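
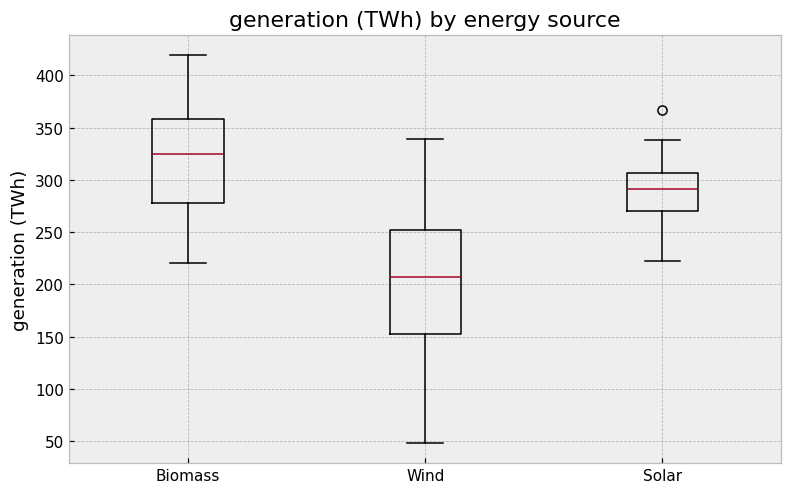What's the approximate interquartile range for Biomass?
Q3 ≈ 360, Q1 ≈ 280; IQR ≈ 80.

≈ 80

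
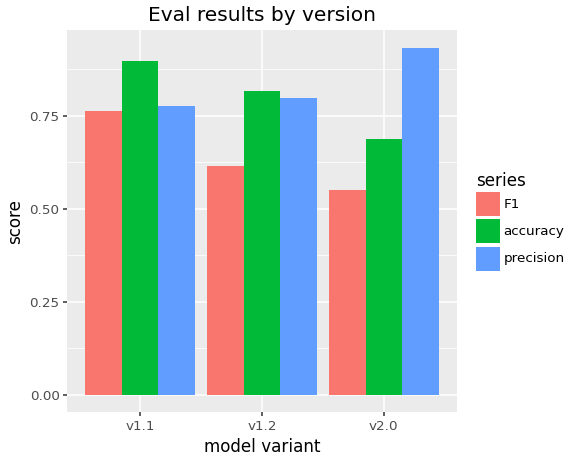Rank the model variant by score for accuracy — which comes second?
v1.2

Top 3 for accuracy: v1.1 ≈ 0.9, v1.2 ≈ 0.8, v2.0 ≈ 0.7.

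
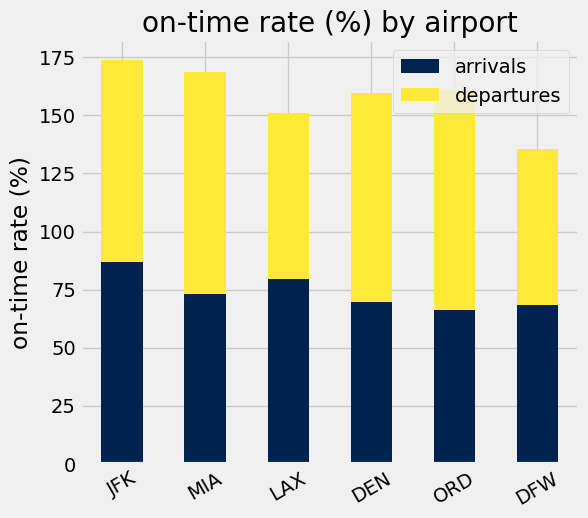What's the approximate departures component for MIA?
≈ 80

departures top ≈ 160, bottom ≈ 80; segment ≈ 80.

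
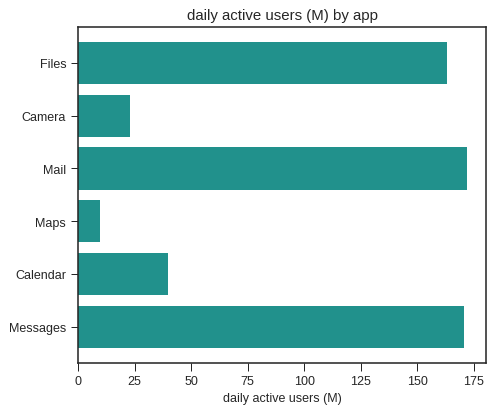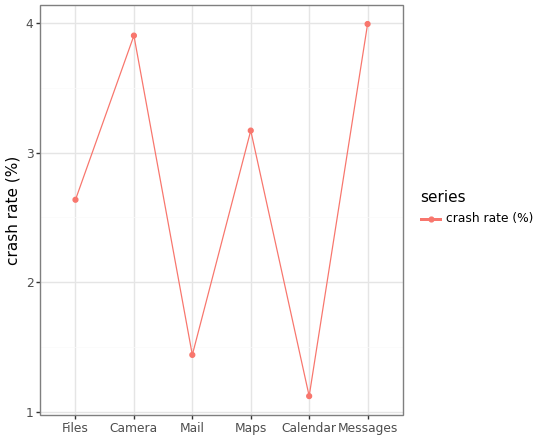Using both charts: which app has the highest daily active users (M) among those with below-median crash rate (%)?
Mail

Chart 2 median crash rate (%) ≈ 3; below-median apps: Files, Mail, Calendar. Among those, Mail has the highest daily active users (M) (≈ 180).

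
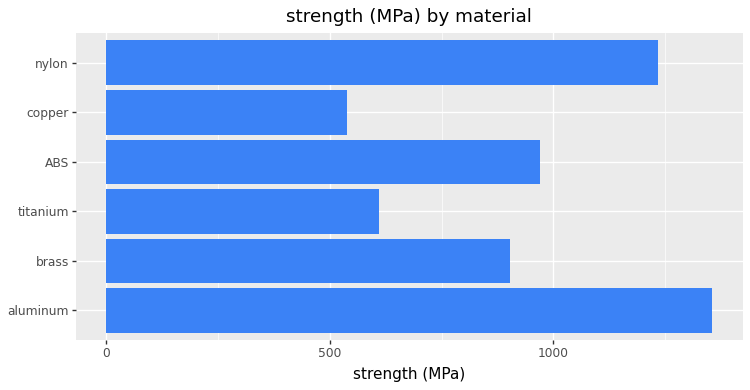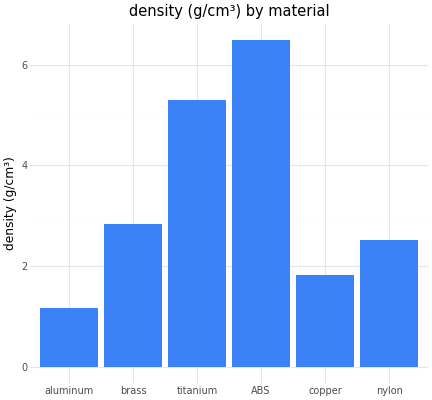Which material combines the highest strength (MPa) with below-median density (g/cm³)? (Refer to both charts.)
Chart 2 median density (g/cm³) ≈ 3; below-median materials: aluminum, copper, nylon. Among those, aluminum has the highest strength (MPa) (≈ 1400).

aluminum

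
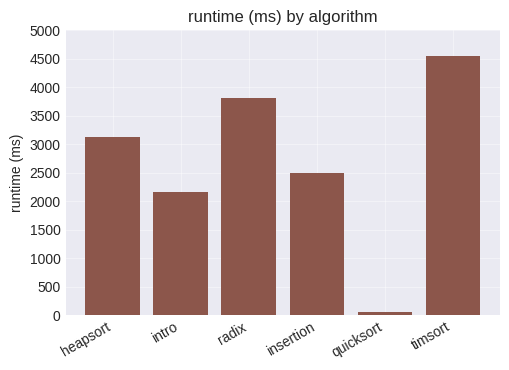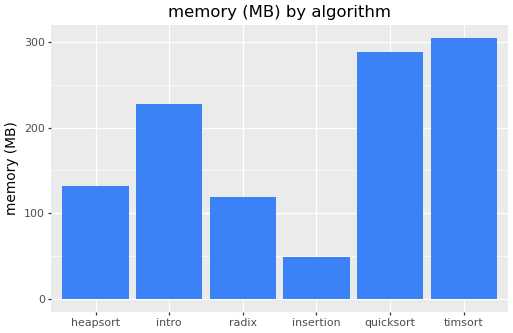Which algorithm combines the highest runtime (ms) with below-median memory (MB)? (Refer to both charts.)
radix

Chart 2 median memory (MB) ≈ 200; below-median algorithms: heapsort, radix, insertion. Among those, radix has the highest runtime (ms) (≈ 4000).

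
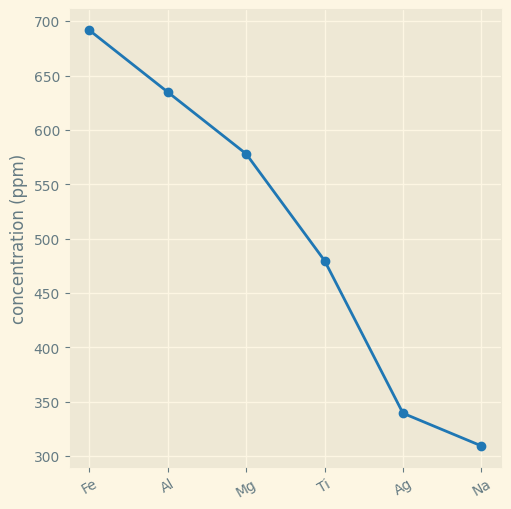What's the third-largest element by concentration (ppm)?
Top 4: Fe ≈ 700, Al ≈ 650, Mg ≈ 600, Ti ≈ 500.

Mg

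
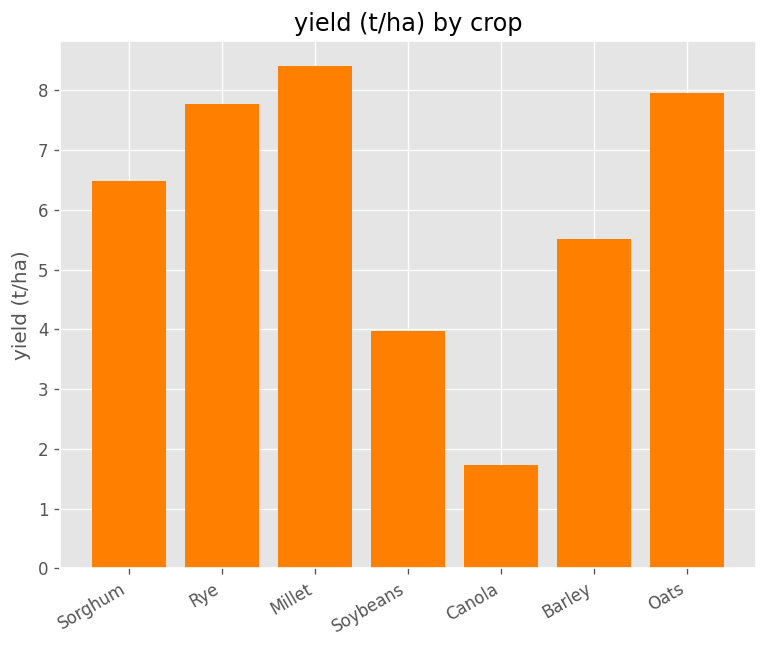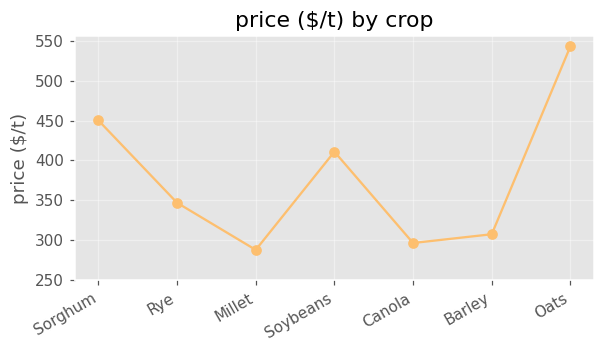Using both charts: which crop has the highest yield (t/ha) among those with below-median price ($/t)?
Millet

Chart 2 median price ($/t) ≈ 350; below-median crops: Millet, Canola, Barley. Among those, Millet has the highest yield (t/ha) (≈ 8).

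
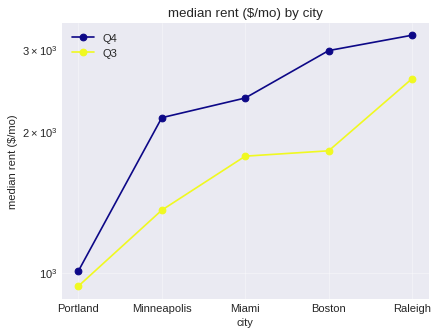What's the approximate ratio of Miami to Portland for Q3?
≈ 1.8×

Miami ≈ 1800, Portland ≈ 1000; 1800/1000 ≈ 1.8.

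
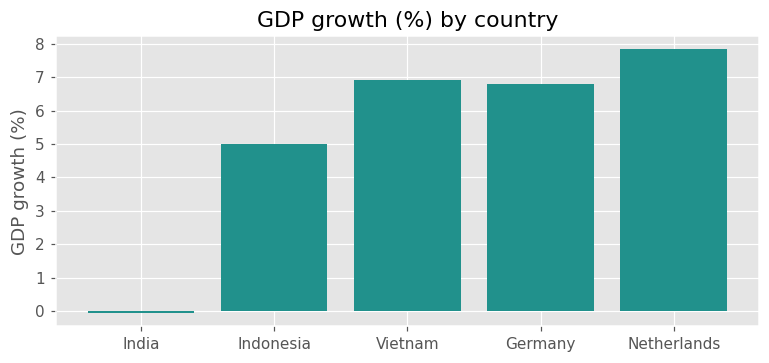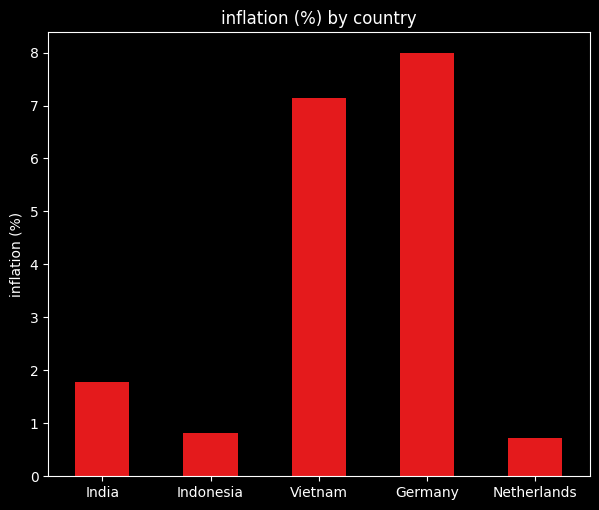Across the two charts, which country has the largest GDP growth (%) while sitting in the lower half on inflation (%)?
Netherlands

Chart 2 median inflation (%) ≈ 2; below-median countries: Indonesia, Netherlands. Among those, Netherlands has the highest GDP growth (%) (≈ 8).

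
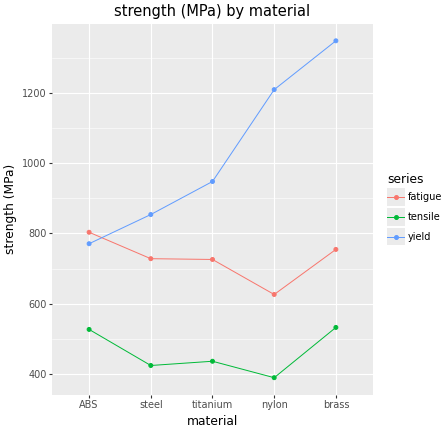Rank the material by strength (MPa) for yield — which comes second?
nylon

Top 3 for yield: brass ≈ 1300, nylon ≈ 1200, titanium ≈ 900.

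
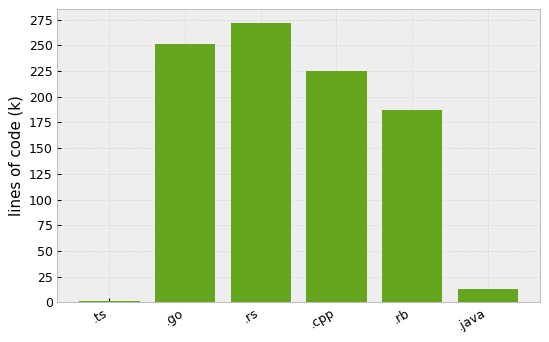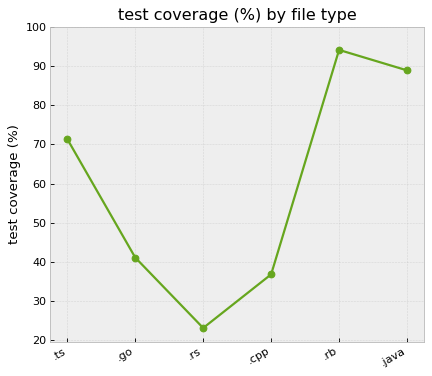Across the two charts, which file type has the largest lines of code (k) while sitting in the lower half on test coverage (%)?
Chart 2 median test coverage (%) ≈ 60; below-median file types: .go, .rs, .cpp. Among those, .rs has the highest lines of code (k) (≈ 275).

.rs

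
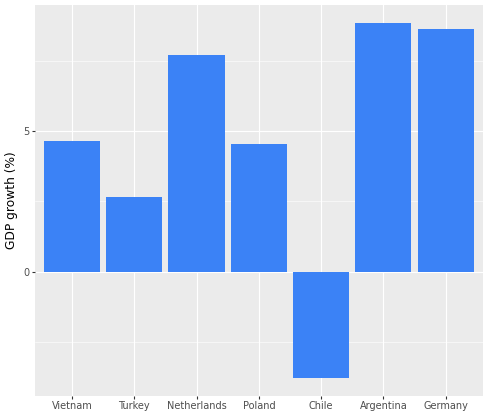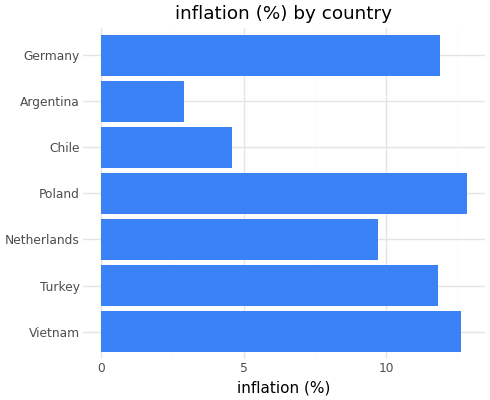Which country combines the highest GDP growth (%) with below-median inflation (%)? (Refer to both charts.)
Argentina

Chart 2 median inflation (%) ≈ 12; below-median countries: Netherlands, Chile, Argentina. Among those, Argentina has the highest GDP growth (%) (≈ 9).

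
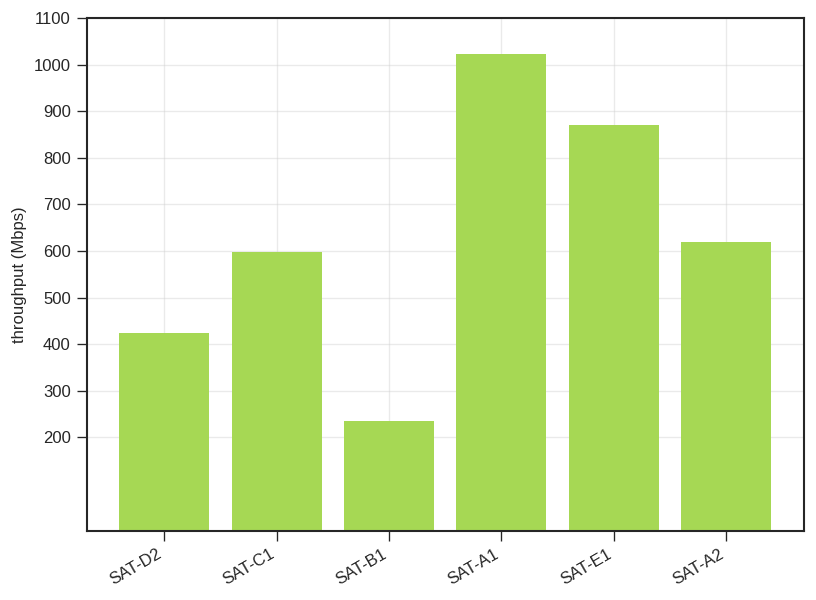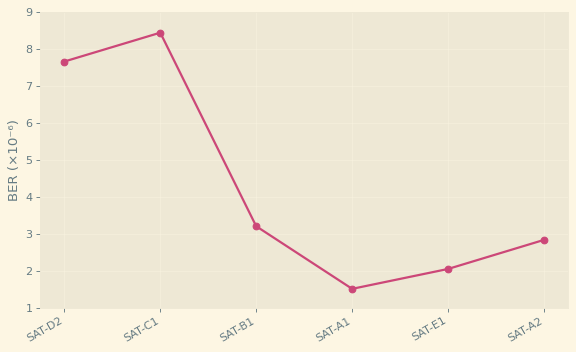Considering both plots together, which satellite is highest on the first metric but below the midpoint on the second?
SAT-A1

Chart 2 median BER (×10⁻⁶) ≈ 3; below-median satellites: SAT-A1, SAT-E1, SAT-A2. Among those, SAT-A1 has the highest throughput (Mbps) (≈ 1000).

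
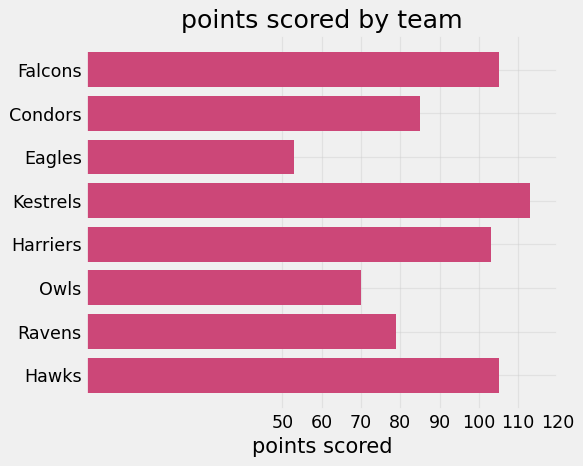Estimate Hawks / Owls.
Hawks ≈ 100, Owls ≈ 70; 100/70 ≈ 1.43.

≈ 1.43×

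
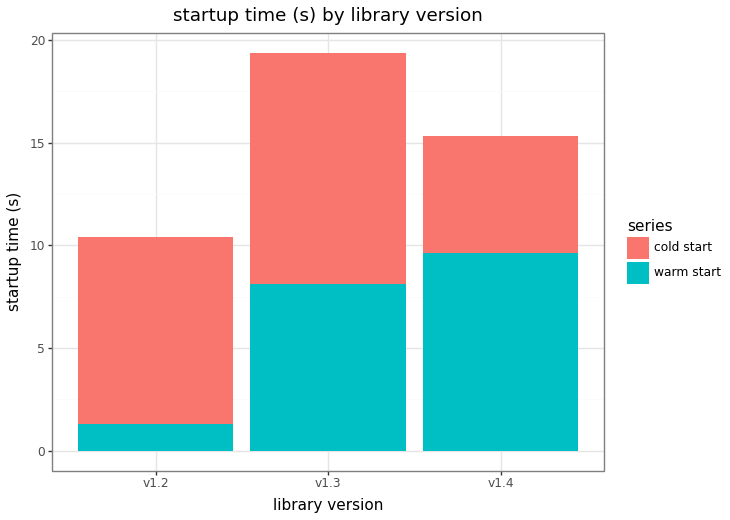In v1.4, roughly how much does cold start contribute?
cold start top ≈ 16, bottom ≈ 10; segment ≈ 6.

≈ 6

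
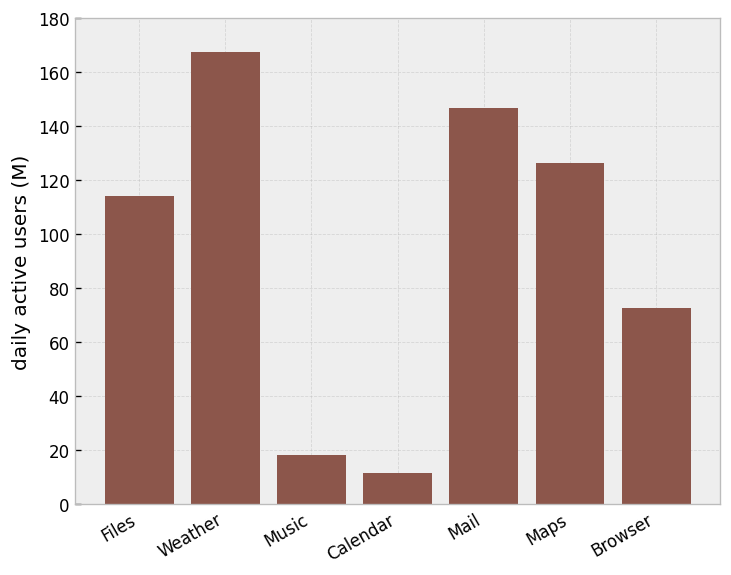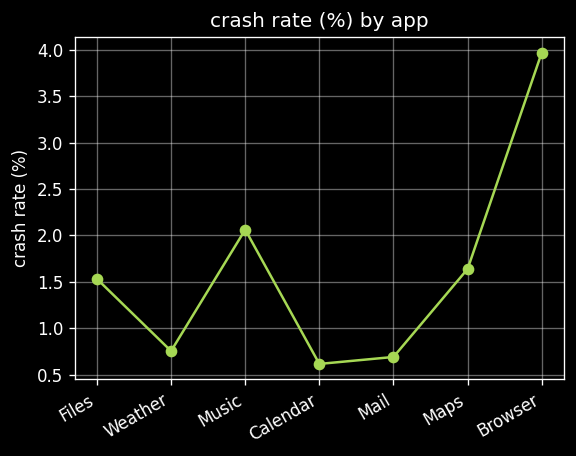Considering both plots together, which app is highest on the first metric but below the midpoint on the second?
Weather

Chart 2 median crash rate (%) ≈ 1.5; below-median apps: Weather, Calendar, Mail. Among those, Weather has the highest daily active users (M) (≈ 160).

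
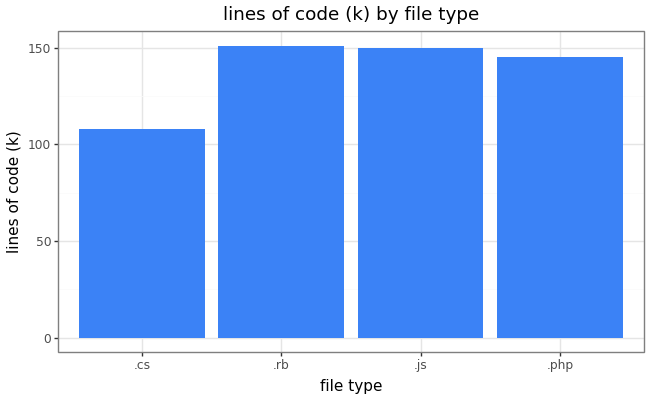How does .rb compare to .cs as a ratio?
.rb ≈ 160, .cs ≈ 100; 160/100 ≈ 1.6.

≈ 1.6×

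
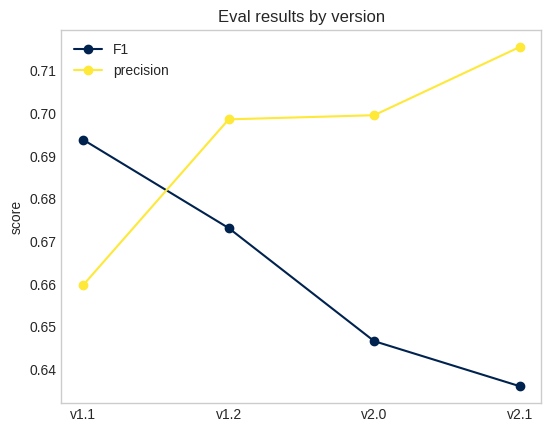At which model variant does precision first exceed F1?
v1.2

v1.1: precision ≈ 0.66 vs F1 ≈ 0.69 (not yet); v1.2: precision ≈ 0.70 vs F1 ≈ 0.67 (first crossover).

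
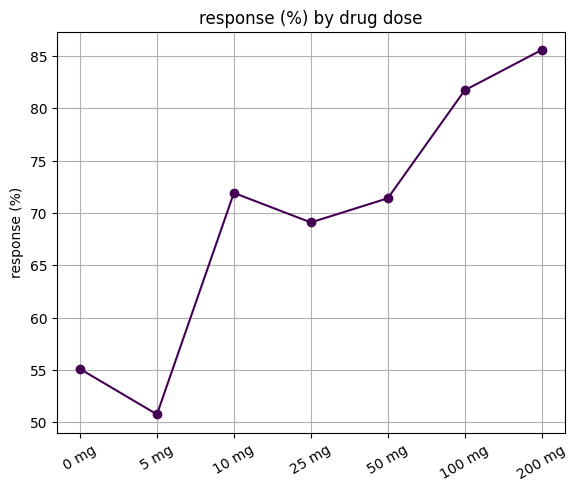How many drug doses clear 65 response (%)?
5

Above 65: 10 mg, 25 mg, 50 mg, 100 mg, 200 mg.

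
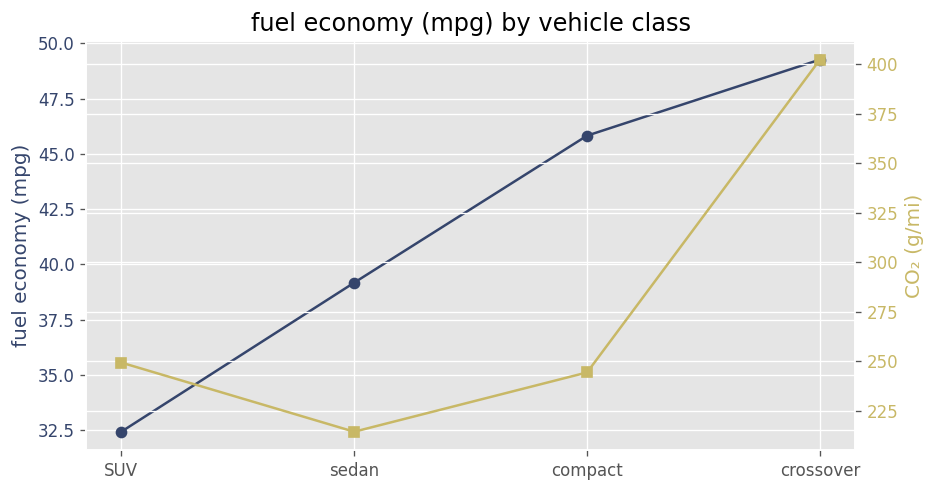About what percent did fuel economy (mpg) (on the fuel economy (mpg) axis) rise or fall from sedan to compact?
sedan ≈ 40, compact ≈ 46; (46 − 40) / 40 ≈ +15%.

≈ +15%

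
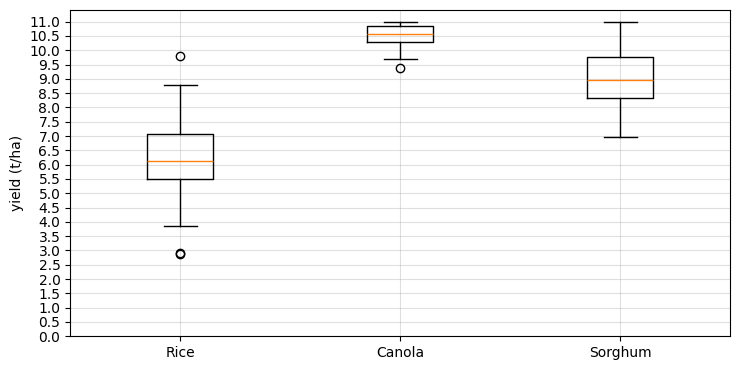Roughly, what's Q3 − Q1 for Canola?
Q3 ≈ 11.0, Q1 ≈ 10.5; IQR ≈ 0.5.

≈ 0.5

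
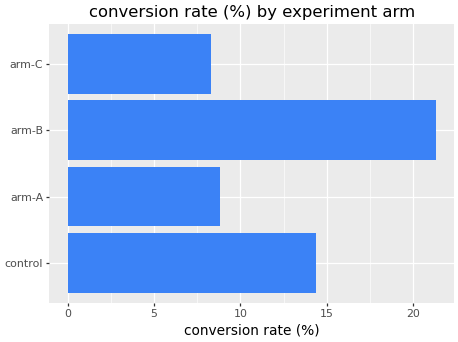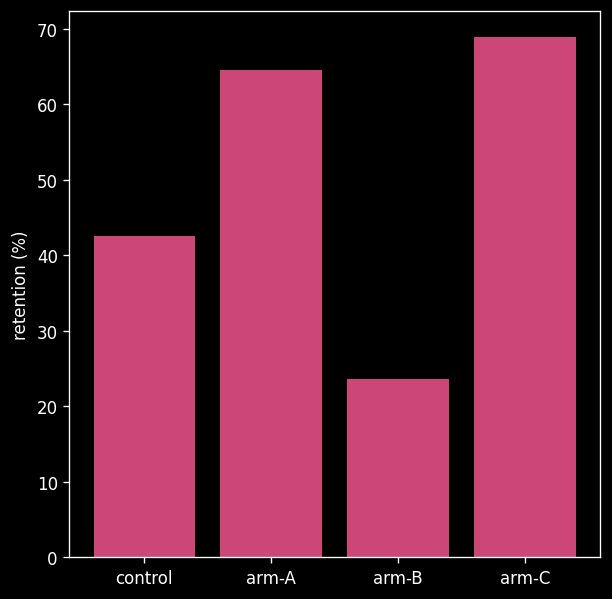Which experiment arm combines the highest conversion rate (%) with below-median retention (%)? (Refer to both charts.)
Chart 2 median retention (%) ≈ 50; below-median experiment arms: control, arm-B. Among those, arm-B has the highest conversion rate (%) (≈ 22).

arm-B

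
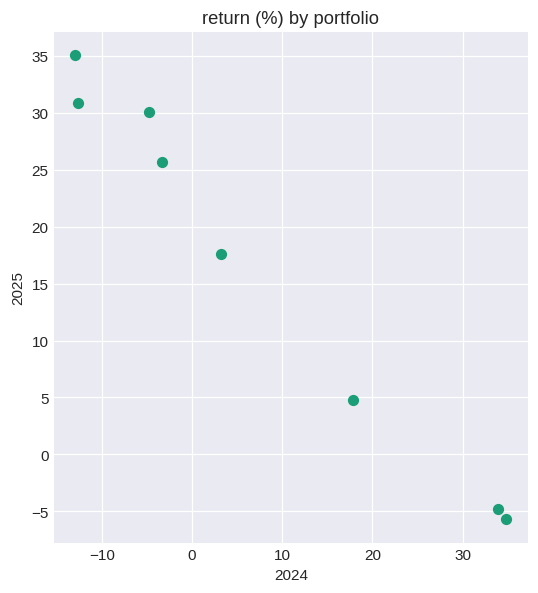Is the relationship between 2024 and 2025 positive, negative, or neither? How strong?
negative, strong

Points are negatively correlated; strong (|r| ≈ 1.0).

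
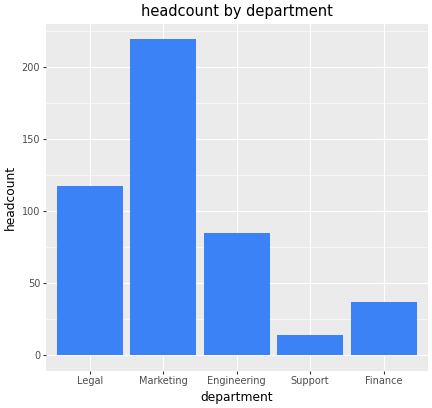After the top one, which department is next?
Top 3: Marketing ≈ 220, Legal ≈ 120, Engineering ≈ 80.

Legal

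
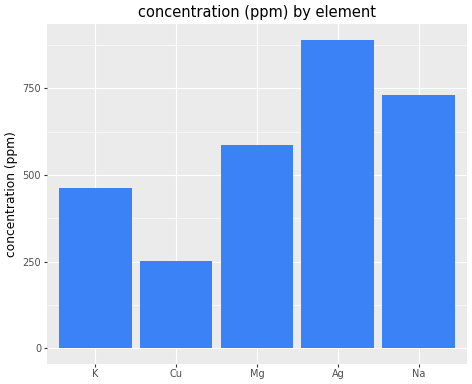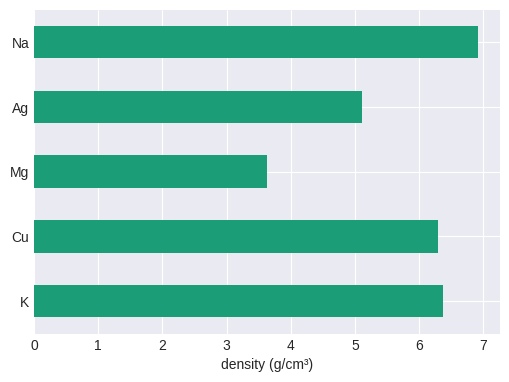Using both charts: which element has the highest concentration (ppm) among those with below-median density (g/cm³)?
Chart 2 median density (g/cm³) ≈ 6; below-median elements: Mg, Ag. Among those, Ag has the highest concentration (ppm) (≈ 900).

Ag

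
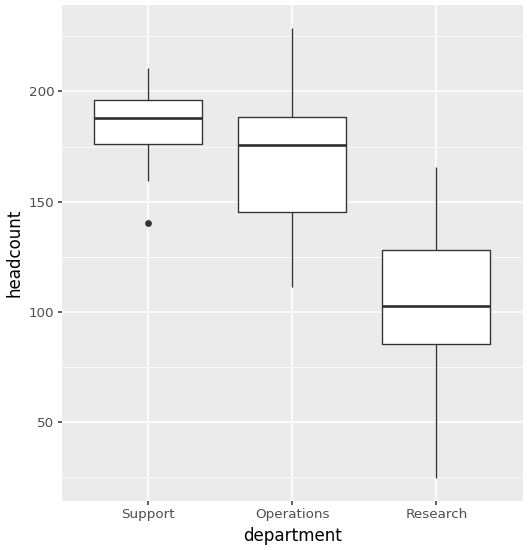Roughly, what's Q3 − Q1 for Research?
Q3 ≈ 130, Q1 ≈ 90; IQR ≈ 40.

≈ 40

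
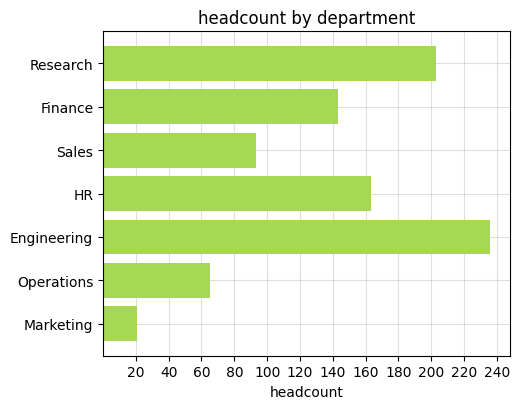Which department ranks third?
Top 4: Engineering ≈ 240, Research ≈ 200, HR ≈ 160, Finance ≈ 140.

HR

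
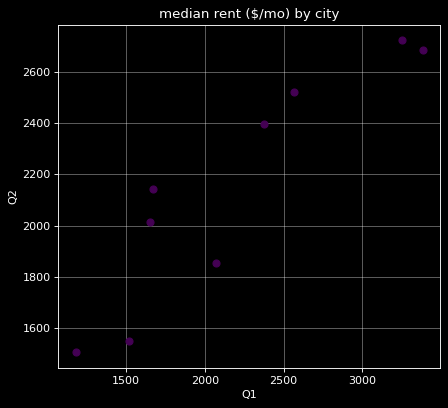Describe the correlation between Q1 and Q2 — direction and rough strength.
Points are positively correlated; strong (|r| ≈ 0.9).

positive, strong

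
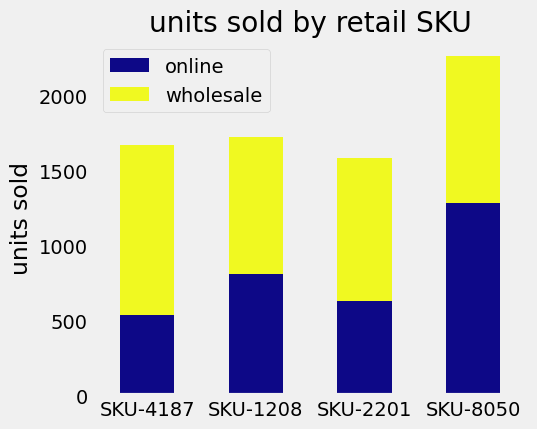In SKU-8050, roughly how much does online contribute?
online top ≈ 1200, bottom ≈ 0; segment ≈ 1200.

≈ 1200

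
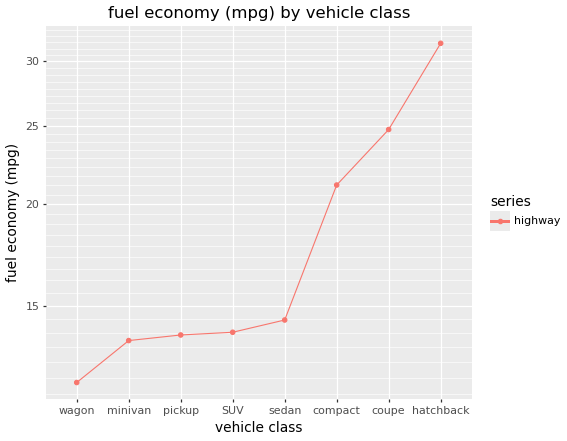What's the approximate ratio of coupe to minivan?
coupe ≈ 24, minivan ≈ 14; 24/14 ≈ 1.71.

≈ 1.71×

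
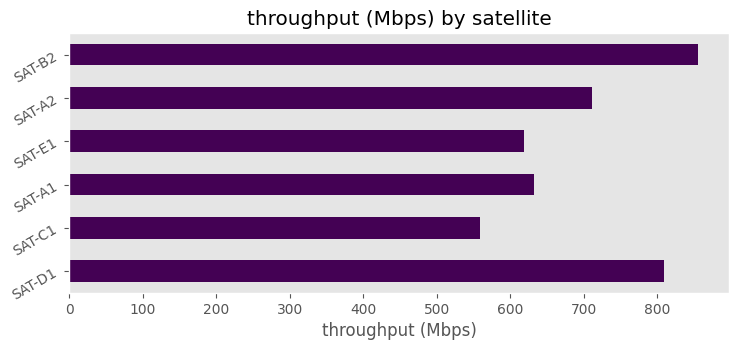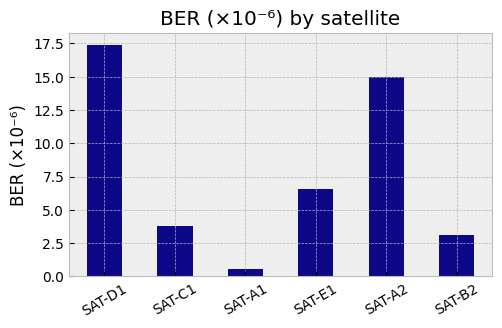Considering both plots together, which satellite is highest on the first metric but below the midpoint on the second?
Chart 2 median BER (×10⁻⁶) ≈ 6; below-median satellites: SAT-C1, SAT-A1, SAT-B2. Among those, SAT-B2 has the highest throughput (Mbps) (≈ 900).

SAT-B2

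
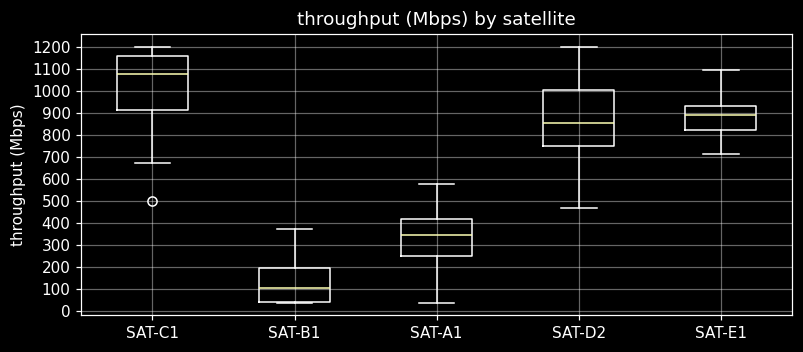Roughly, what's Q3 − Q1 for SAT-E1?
Q3 ≈ 900, Q1 ≈ 800; IQR ≈ 100.

≈ 100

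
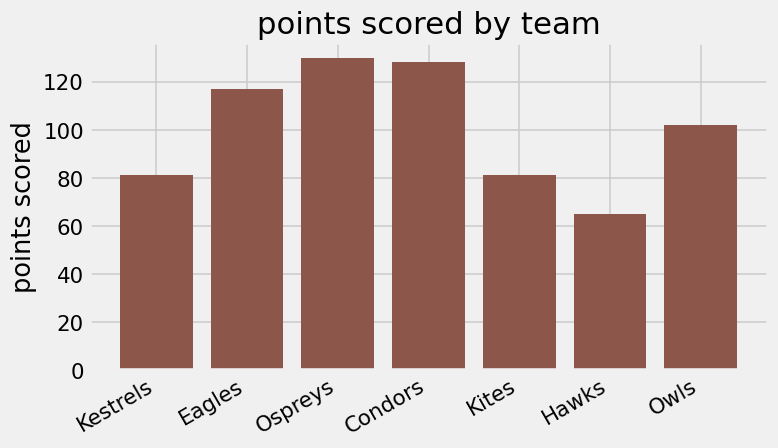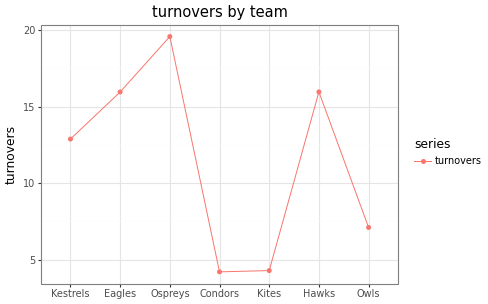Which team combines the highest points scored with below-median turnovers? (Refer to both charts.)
Condors

Chart 2 median turnovers ≈ 12; below-median teams: Condors, Kites, Owls. Among those, Condors has the highest points scored (≈ 120).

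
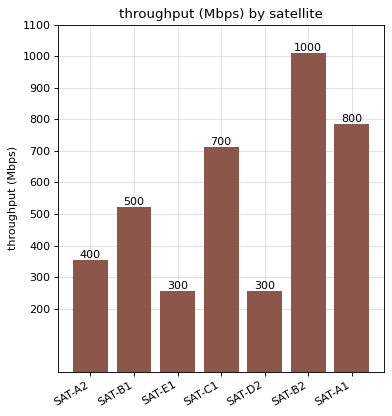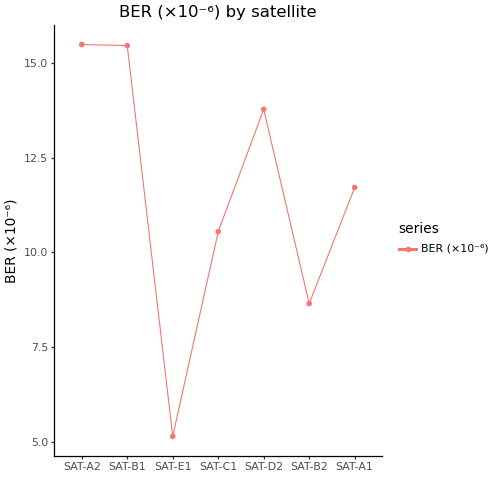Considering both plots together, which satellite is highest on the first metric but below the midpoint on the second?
Chart 2 median BER (×10⁻⁶) ≈ 12; below-median satellites: SAT-E1, SAT-C1, SAT-B2. Among those, SAT-B2 has the highest throughput (Mbps) (≈ 1000).

SAT-B2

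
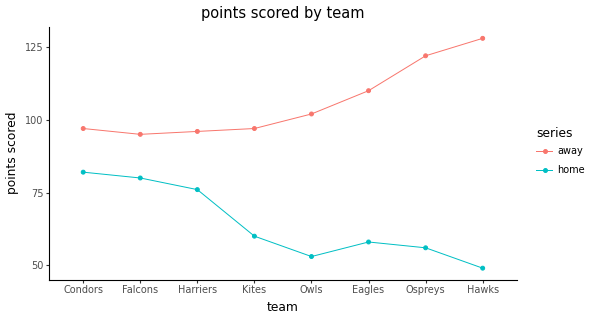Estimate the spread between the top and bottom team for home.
Max Condors ≈ 80, min Hawks ≈ 50; range ≈ 30.

≈ 30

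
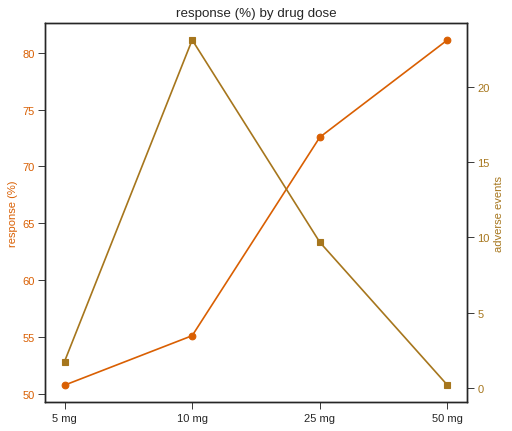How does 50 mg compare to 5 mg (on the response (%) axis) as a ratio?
≈ 1.6×

50 mg ≈ 80, 5 mg ≈ 50; 80/50 ≈ 1.6.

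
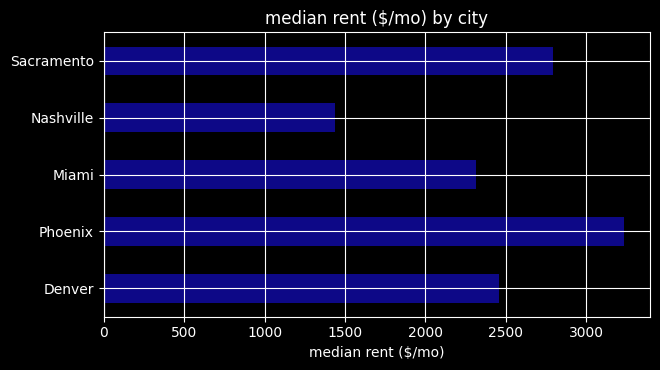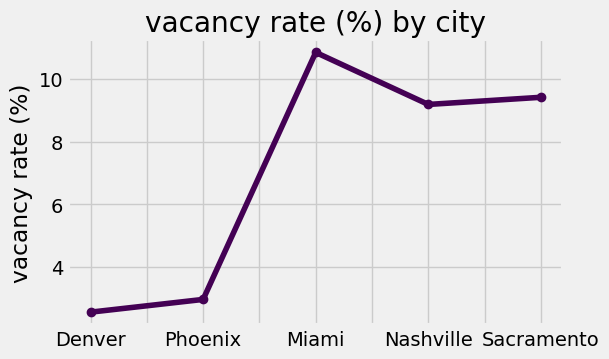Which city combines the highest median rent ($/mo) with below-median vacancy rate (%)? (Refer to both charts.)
Chart 2 median vacancy rate (%) ≈ 9; below-median cities: Denver, Phoenix. Among those, Phoenix has the highest median rent ($/mo) (≈ 3000).

Phoenix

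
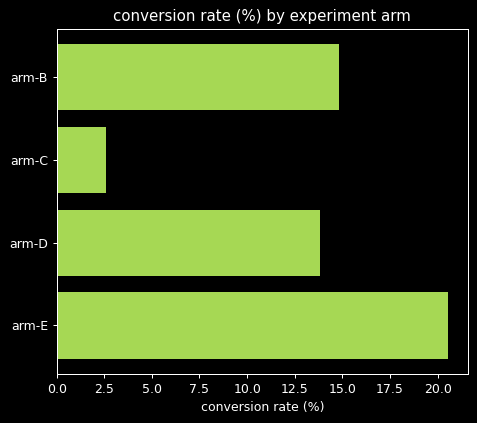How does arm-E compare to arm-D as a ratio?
≈ 1.43×

arm-E ≈ 20, arm-D ≈ 14; 20/14 ≈ 1.43.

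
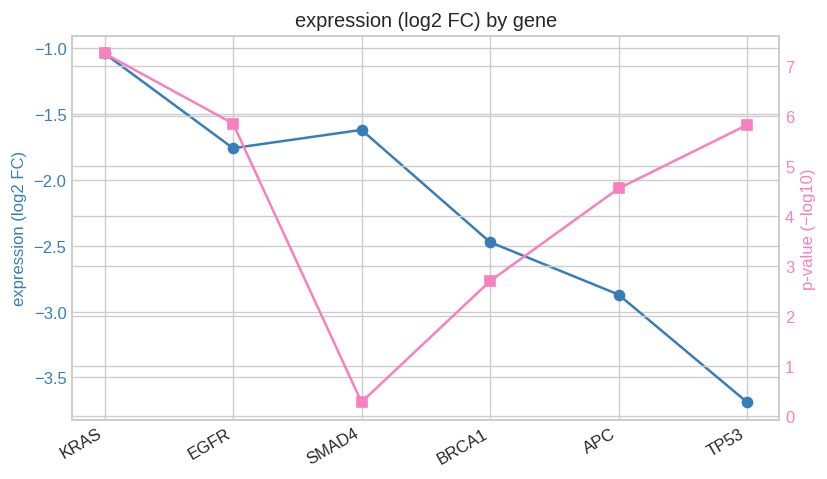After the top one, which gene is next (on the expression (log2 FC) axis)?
SMAD4

Top 3 (on the expression (log2 FC) axis): KRAS ≈ -1.0, SMAD4 ≈ -1.5, EGFR ≈ -2.0.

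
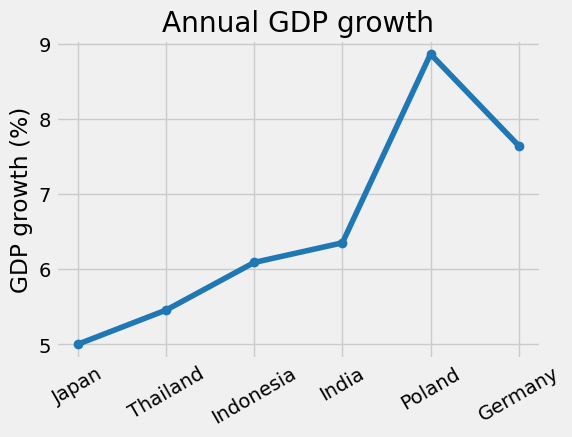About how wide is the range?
Max Poland ≈ 9.0, min Japan ≈ 5.0; range ≈ 4.0.

≈ 4.0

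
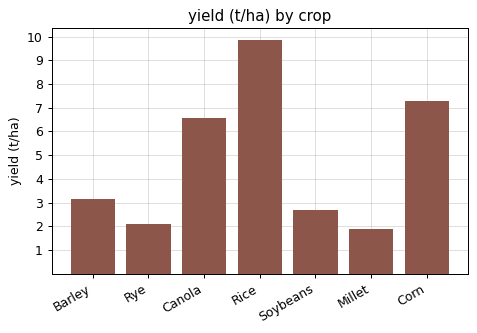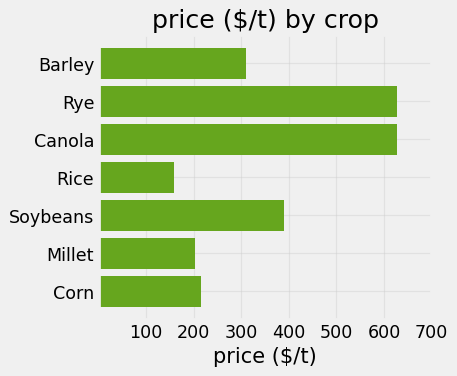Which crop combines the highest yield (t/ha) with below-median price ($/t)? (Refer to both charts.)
Rice

Chart 2 median price ($/t) ≈ 300; below-median crops: Rice, Millet, Corn. Among those, Rice has the highest yield (t/ha) (≈ 10).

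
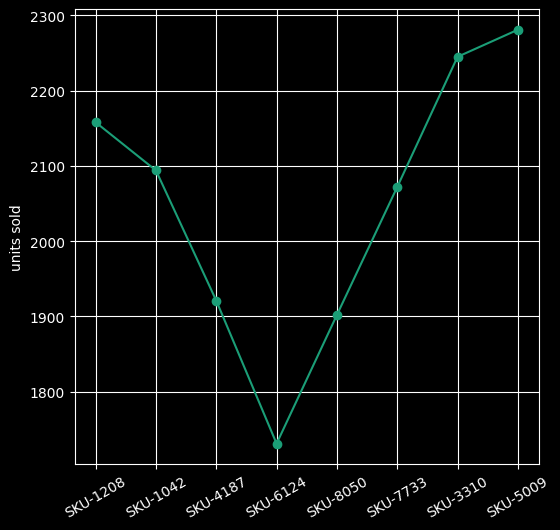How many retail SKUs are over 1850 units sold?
Above 1850: SKU-1208, SKU-1042, SKU-4187, SKU-8050, SKU-7733, SKU-3310, SKU-5009.

7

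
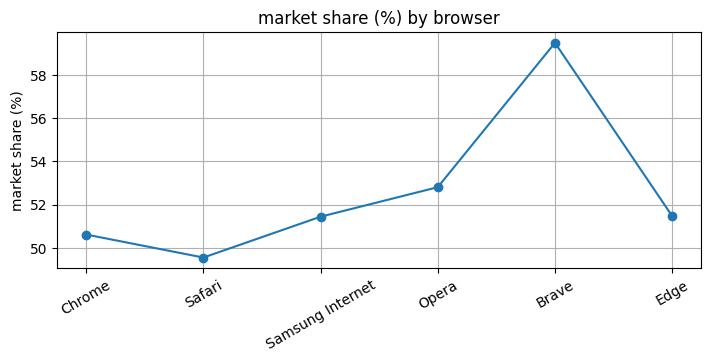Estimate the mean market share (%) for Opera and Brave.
(53 + 59) / 2 ≈ 56.

≈ 56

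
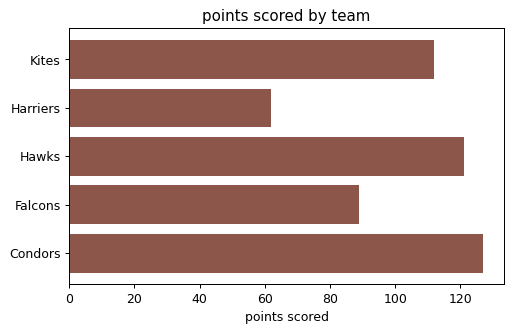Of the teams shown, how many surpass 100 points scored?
Above 100: Kites, Hawks, Condors.

3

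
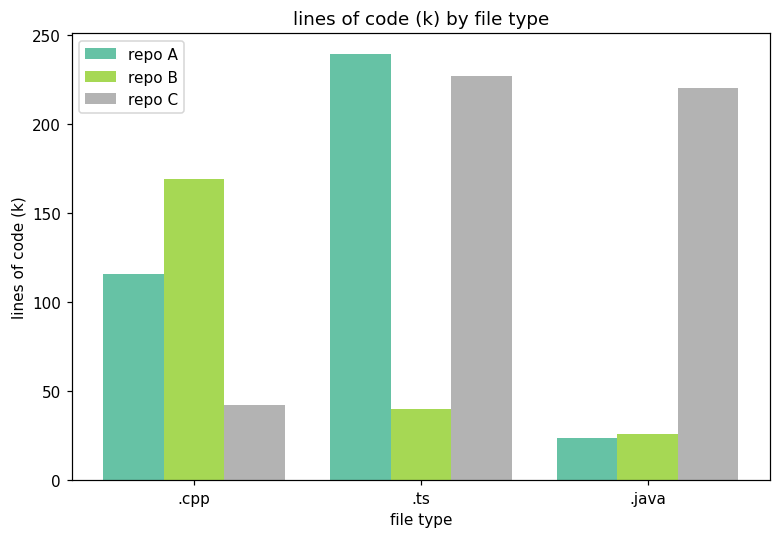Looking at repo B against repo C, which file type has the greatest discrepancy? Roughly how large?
.java: repo B ≈ 20, repo C ≈ 220 → gap ≈ 200. Next-largest (.ts) is only ≈ 180.

.java, ≈ 200 k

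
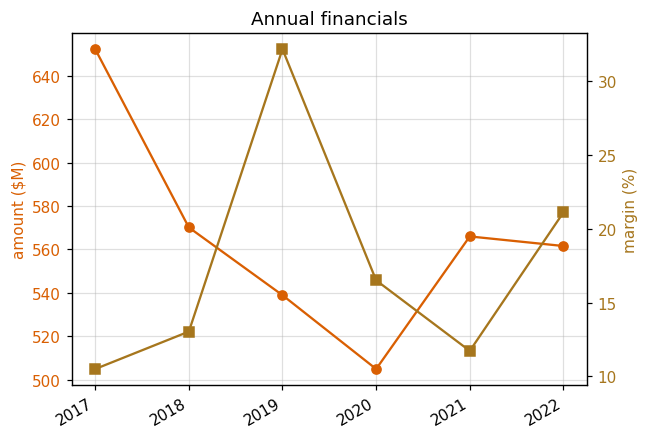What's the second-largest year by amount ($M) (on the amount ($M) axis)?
2018

Top 3 (on the amount ($M) axis): 2017 ≈ 660, 2018 ≈ 580, 2021 ≈ 560.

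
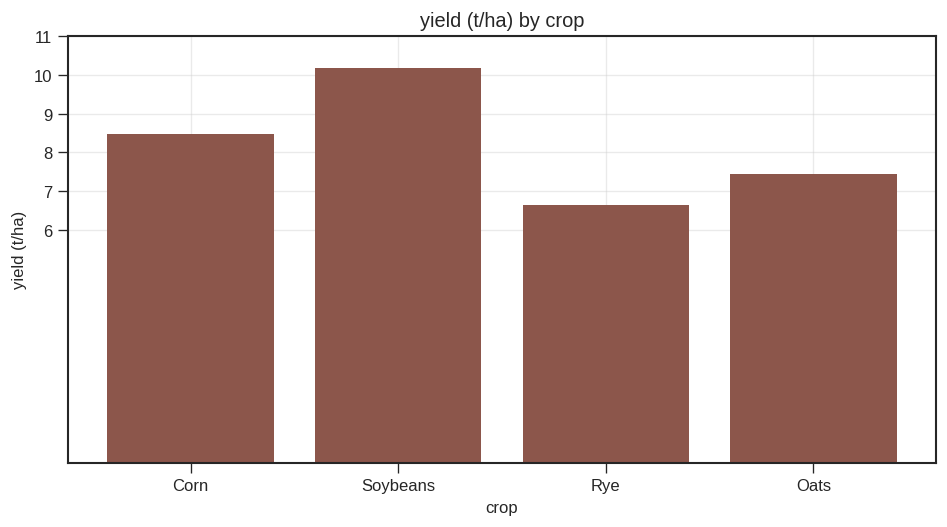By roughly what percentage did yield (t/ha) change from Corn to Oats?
≈ -12.5%

Corn ≈ 8, Oats ≈ 7; (7 − 8) / 8 ≈ -12.5%.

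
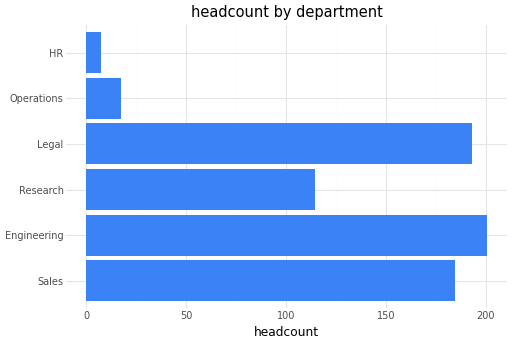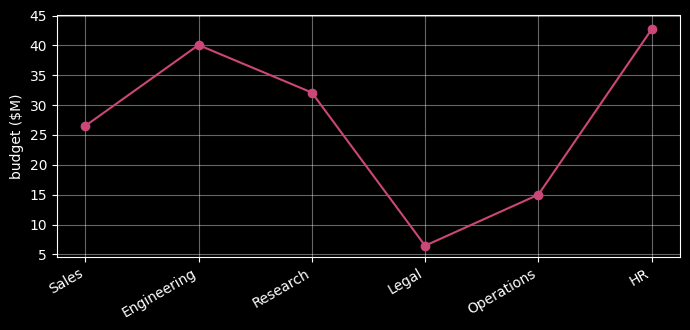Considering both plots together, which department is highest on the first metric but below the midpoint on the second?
Chart 2 median budget ($M) ≈ 30; below-median departments: Sales, Legal, Operations. Among those, Legal has the highest headcount (≈ 200).

Legal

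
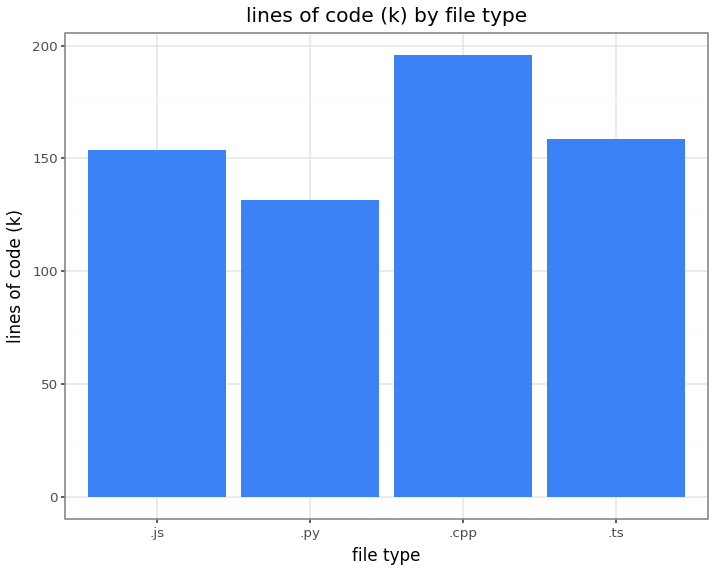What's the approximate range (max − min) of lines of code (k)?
≈ 60

Max .cpp ≈ 200, min .py ≈ 140; range ≈ 60.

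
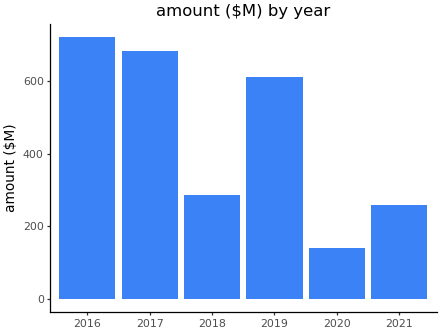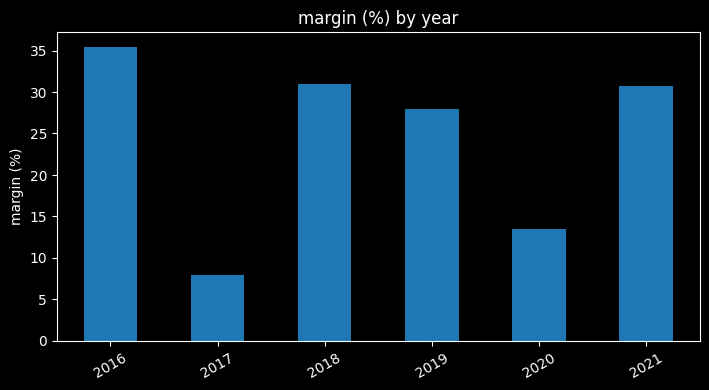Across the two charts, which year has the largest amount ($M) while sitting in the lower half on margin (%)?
Chart 2 median margin (%) ≈ 30; below-median years: 2017, 2019, 2020. Among those, 2017 has the highest amount ($M) (≈ 700).

2017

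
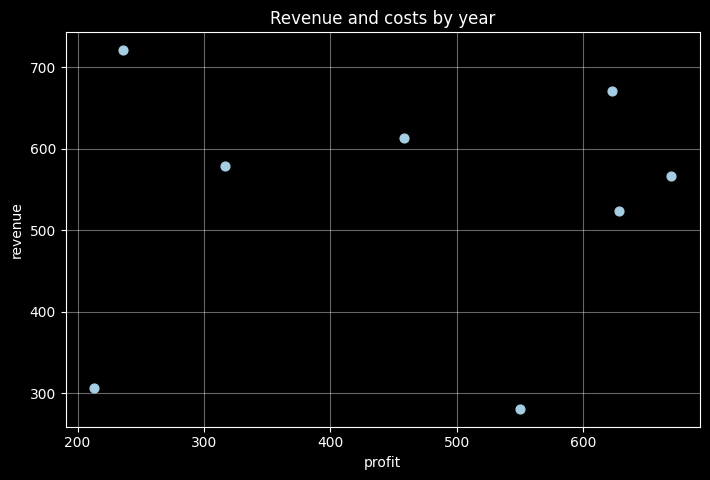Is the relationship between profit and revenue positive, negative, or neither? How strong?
no clear correlation

Points are roughly uncorrelated; weak (|r| ≈ 0.1).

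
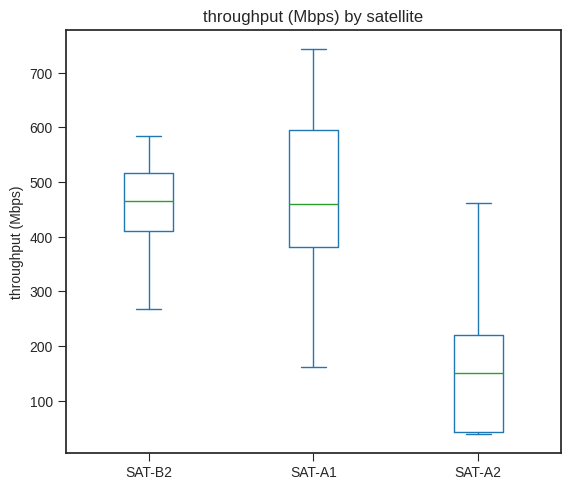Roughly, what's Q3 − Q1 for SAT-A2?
≈ 150

Q3 ≈ 200, Q1 ≈ 50; IQR ≈ 150.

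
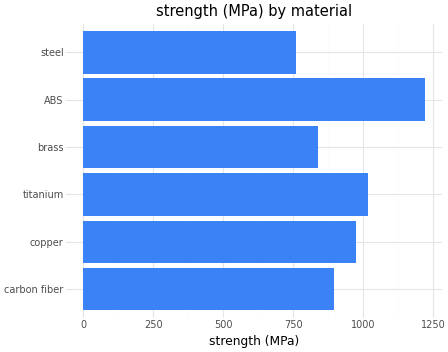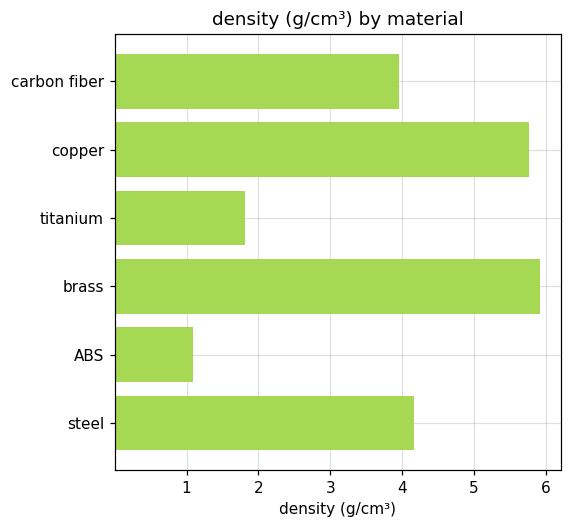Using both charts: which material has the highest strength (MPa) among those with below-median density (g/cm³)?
Chart 2 median density (g/cm³) ≈ 4; below-median materials: carbon fiber, titanium, ABS. Among those, ABS has the highest strength (MPa) (≈ 1200).

ABS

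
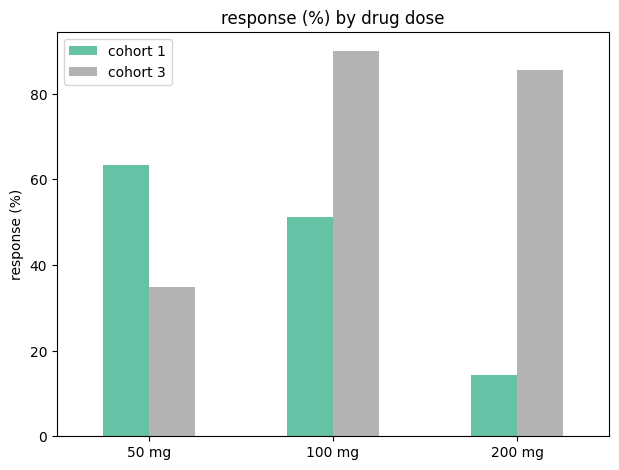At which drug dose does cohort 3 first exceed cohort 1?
50 mg: cohort 3 ≈ 30 vs cohort 1 ≈ 60 (not yet); 100 mg: cohort 3 ≈ 90 vs cohort 1 ≈ 50 (first crossover).

100 mg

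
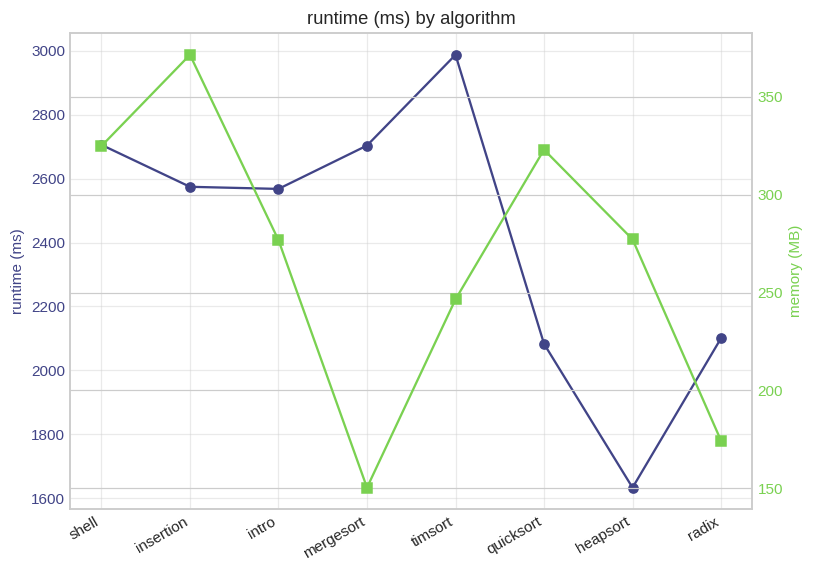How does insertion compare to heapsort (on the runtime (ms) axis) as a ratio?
≈ 1.62×

insertion ≈ 2600, heapsort ≈ 1600; 2600/1600 ≈ 1.62.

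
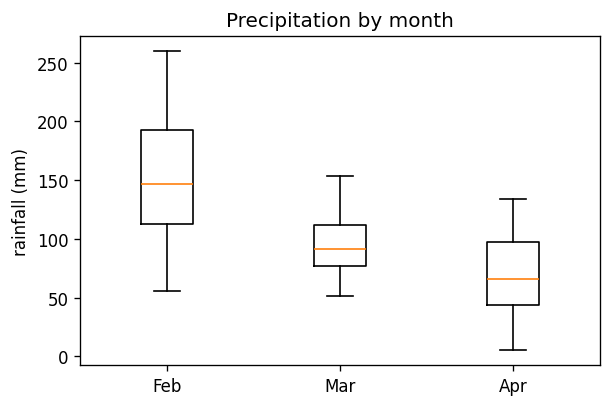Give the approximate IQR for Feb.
Q3 ≈ 190, Q1 ≈ 110; IQR ≈ 80.

≈ 80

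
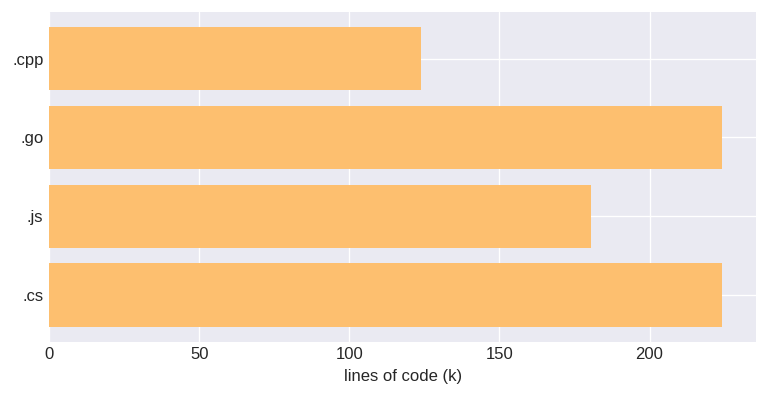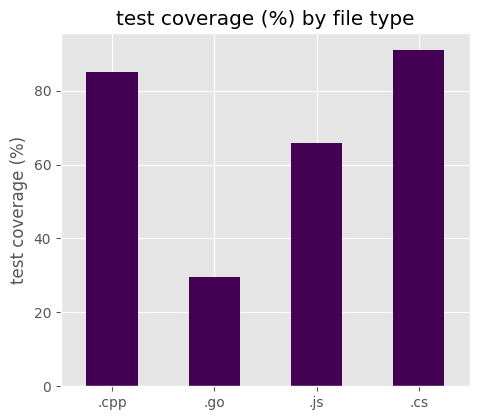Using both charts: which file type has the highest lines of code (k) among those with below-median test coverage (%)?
.go

Chart 2 median test coverage (%) ≈ 80; below-median file types: .go, .js. Among those, .go has the highest lines of code (k) (≈ 225).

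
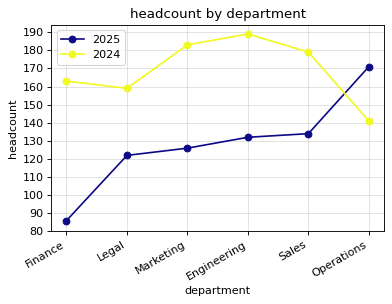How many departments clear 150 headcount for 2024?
Above 150: Finance, Legal, Marketing, Engineering, Sales.

5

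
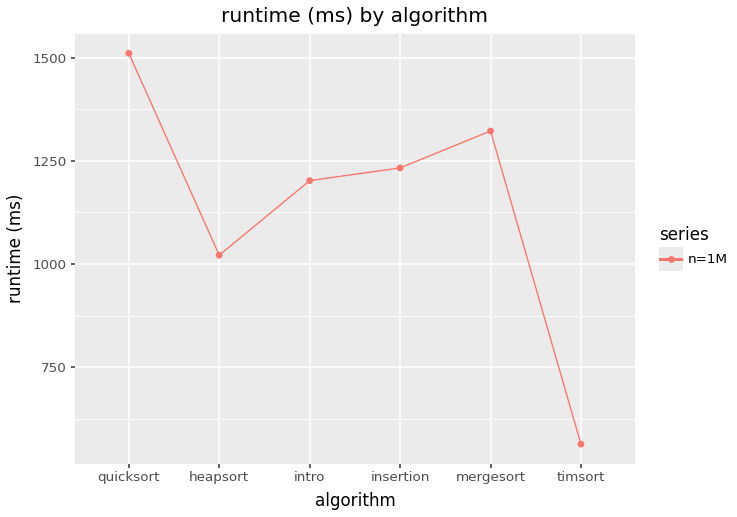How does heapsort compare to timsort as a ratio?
heapsort ≈ 1000, timsort ≈ 600; 1000/600 ≈ 1.67.

≈ 1.67×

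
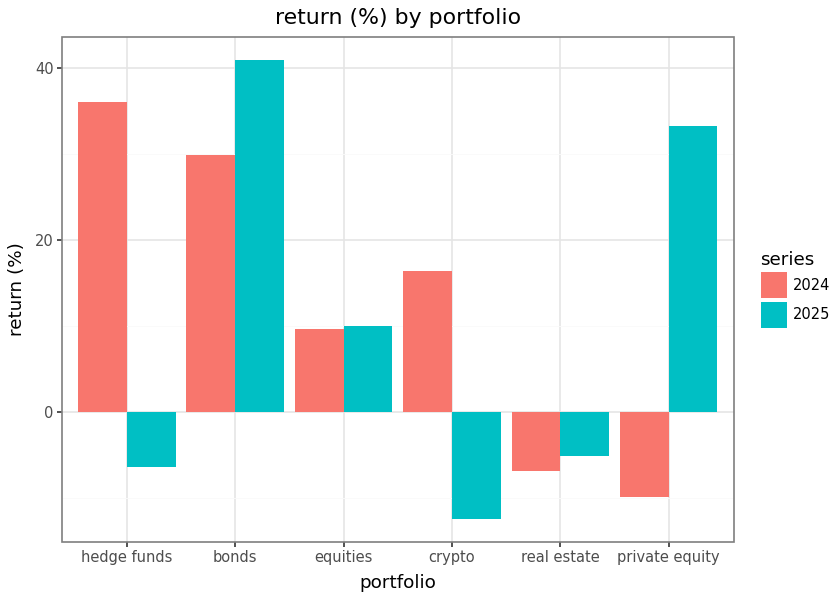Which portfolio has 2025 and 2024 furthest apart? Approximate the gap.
private equity: 2025 ≈ 35, 2024 ≈ -10 → gap ≈ 45. Next-largest (hedge funds) is only ≈ 40.

private equity, ≈ 45 %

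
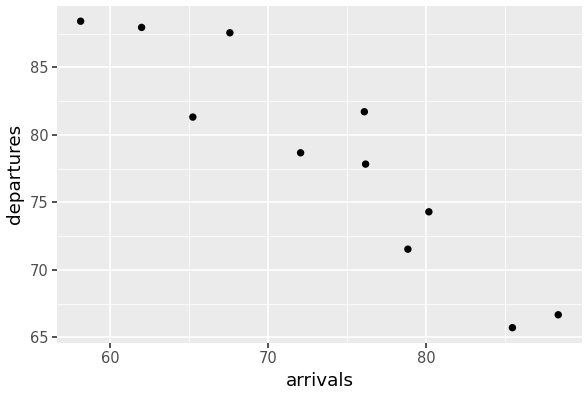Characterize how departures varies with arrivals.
Points are negatively correlated; strong (|r| ≈ 0.9).

negative, strong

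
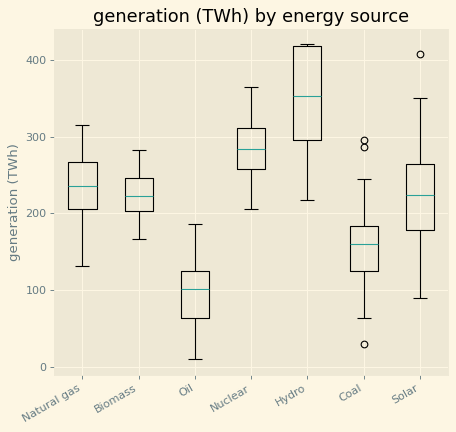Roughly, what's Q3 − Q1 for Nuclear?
≈ 50

Q3 ≈ 300, Q1 ≈ 250; IQR ≈ 50.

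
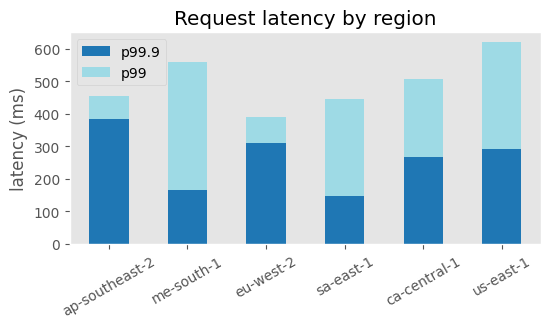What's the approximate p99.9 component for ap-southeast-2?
p99.9 top ≈ 400, bottom ≈ 0; segment ≈ 400.

≈ 400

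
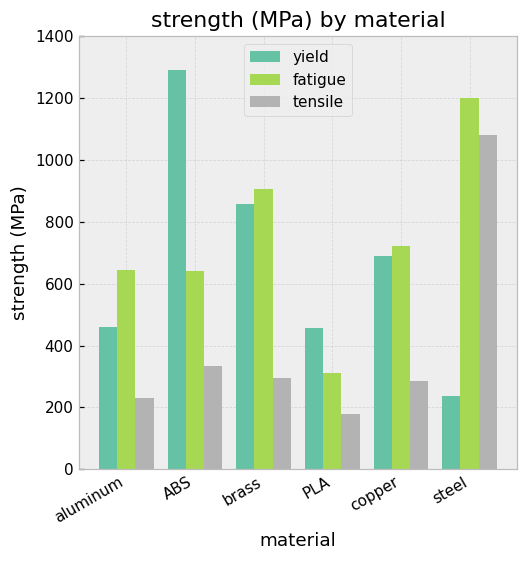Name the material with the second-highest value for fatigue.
brass

Top 3 for fatigue: steel ≈ 1200, brass ≈ 1000, copper ≈ 800.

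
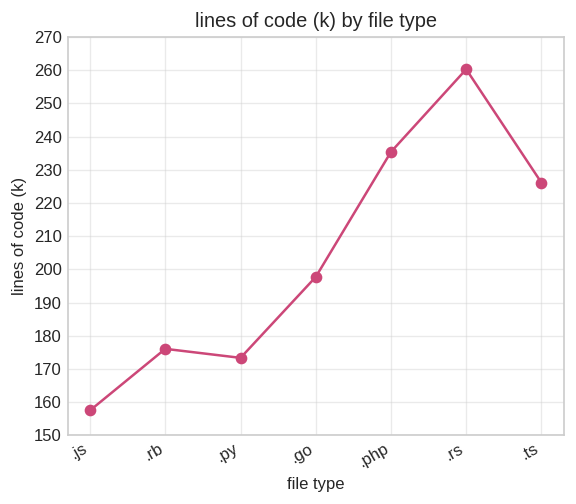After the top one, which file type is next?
Top 3: .rs ≈ 260, .php ≈ 240, .ts ≈ 230.

.php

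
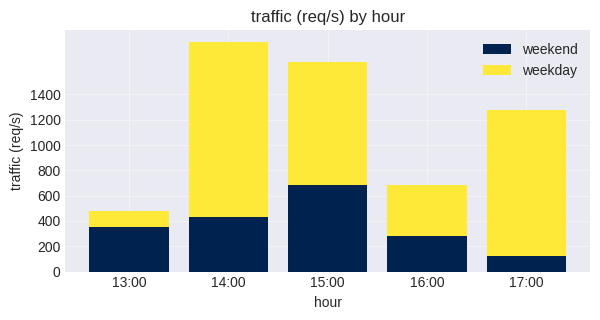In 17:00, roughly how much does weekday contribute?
weekday top ≈ 1200, bottom ≈ 200; segment ≈ 1000.

≈ 1000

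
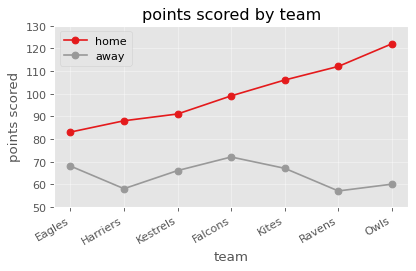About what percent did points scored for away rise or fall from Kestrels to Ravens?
Kestrels ≈ 70, Ravens ≈ 60; (60 − 70) / 70 ≈ -14.3%.

≈ -14.3%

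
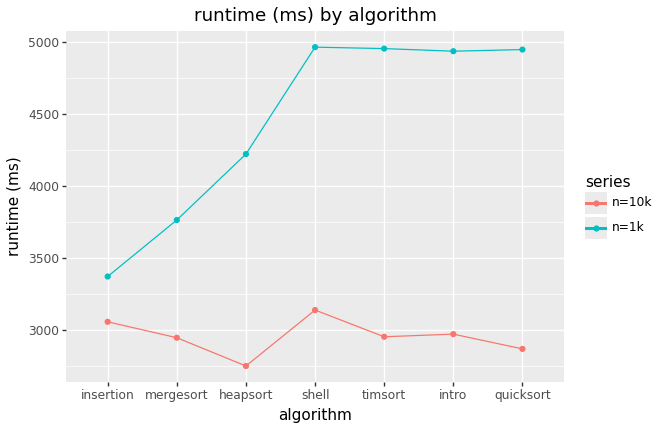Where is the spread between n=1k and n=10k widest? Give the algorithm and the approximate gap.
quicksort, ≈ 2200 ms

quicksort: n=1k ≈ 5000, n=10k ≈ 2800 → gap ≈ 2200. Next-largest (timsort) is only ≈ 2000.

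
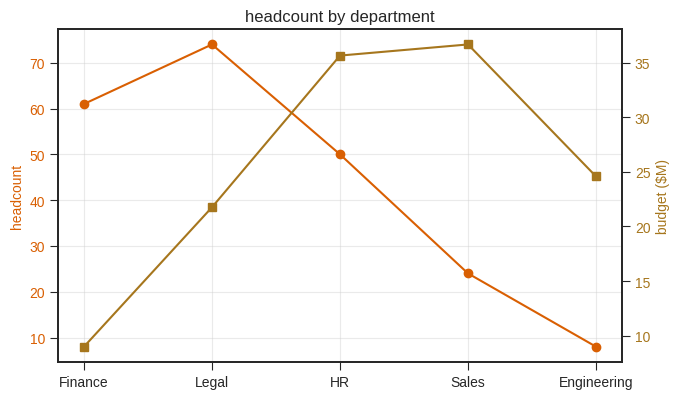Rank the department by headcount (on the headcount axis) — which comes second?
Top 3 (on the headcount axis): Legal ≈ 70, Finance ≈ 60, HR ≈ 50.

Finance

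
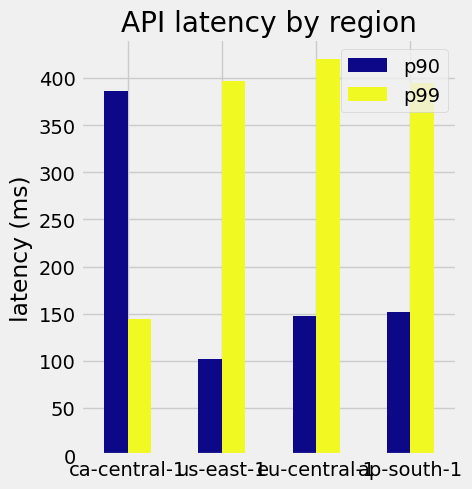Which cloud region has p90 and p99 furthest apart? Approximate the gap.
us-east-1, ≈ 300 ms

us-east-1: p90 ≈ 100, p99 ≈ 400 → gap ≈ 300. Next-largest (eu-central-1) is only ≈ 250.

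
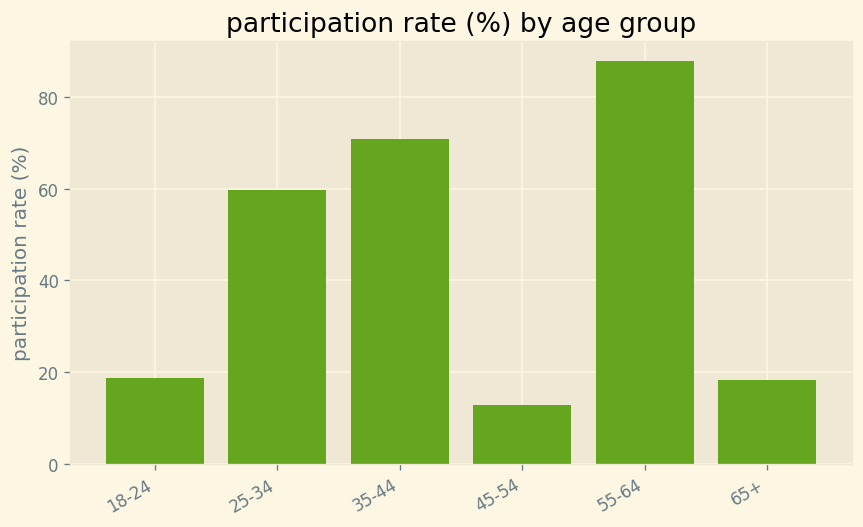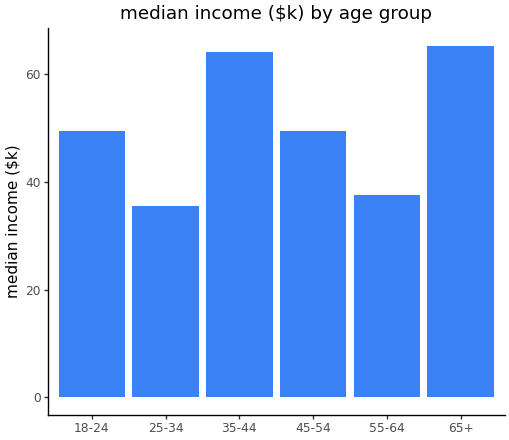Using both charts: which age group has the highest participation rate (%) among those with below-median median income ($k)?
55-64

Chart 2 median median income ($k) ≈ 50; below-median age groups: 25-34, 45-54, 55-64. Among those, 55-64 has the highest participation rate (%) (≈ 90).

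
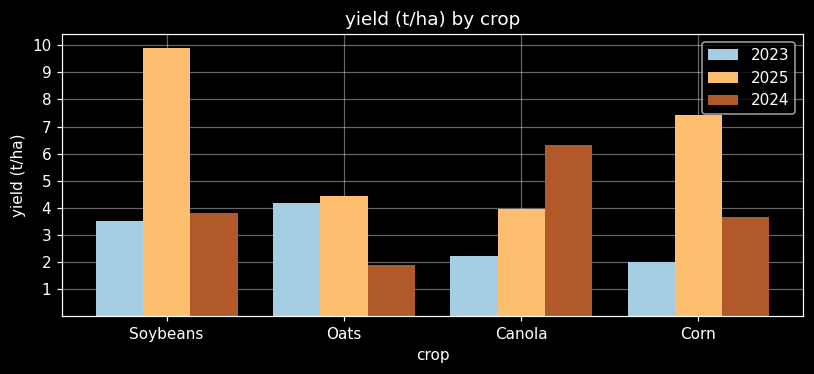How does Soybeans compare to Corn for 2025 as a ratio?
Soybeans ≈ 10, Corn ≈ 7; 10/7 ≈ 1.43.

≈ 1.43×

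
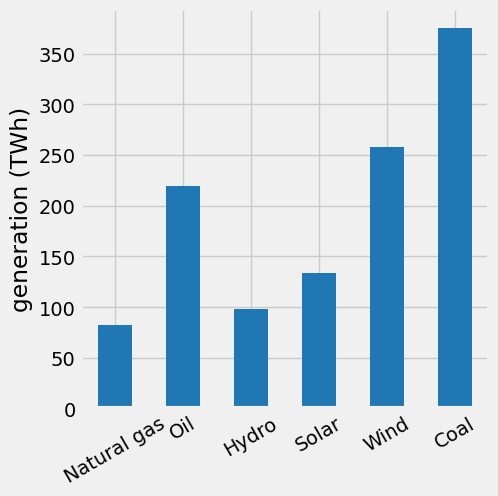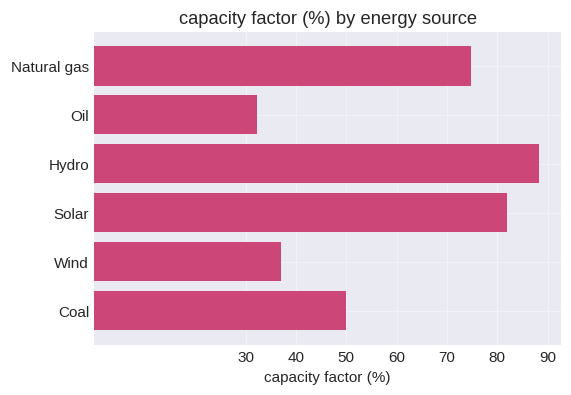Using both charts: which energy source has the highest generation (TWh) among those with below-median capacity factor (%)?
Coal

Chart 2 median capacity factor (%) ≈ 60; below-median energy sources: Oil, Wind, Coal. Among those, Coal has the highest generation (TWh) (≈ 400).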